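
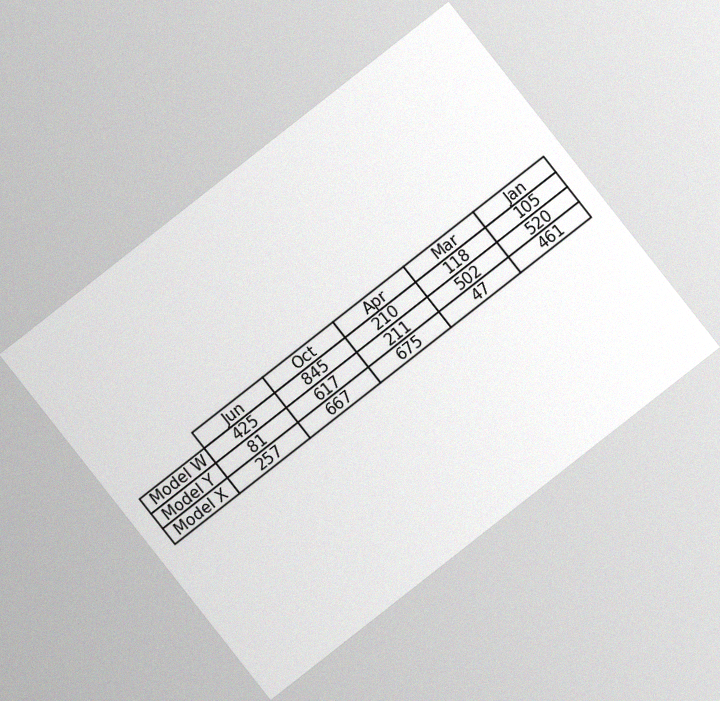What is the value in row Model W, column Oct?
The chart is tilted about 38° counter-clockwise, with some photo noise. The (Model W, Oct) cell reads 845.

845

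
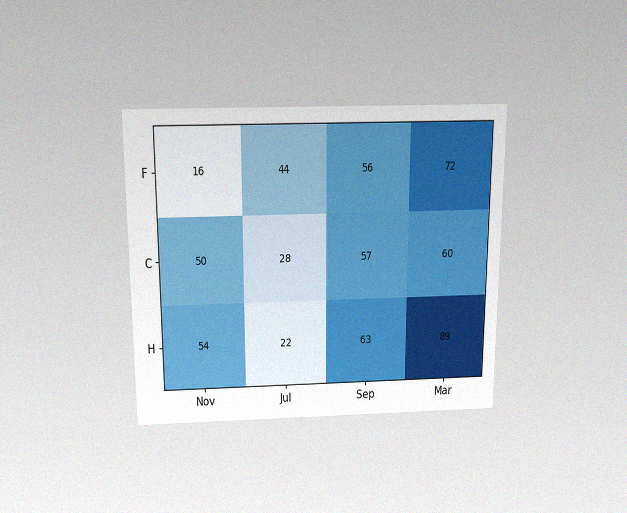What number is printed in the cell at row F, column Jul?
The chart is viewed slightly from above, with some photo noise. The (F, Jul) cell reads 44.

44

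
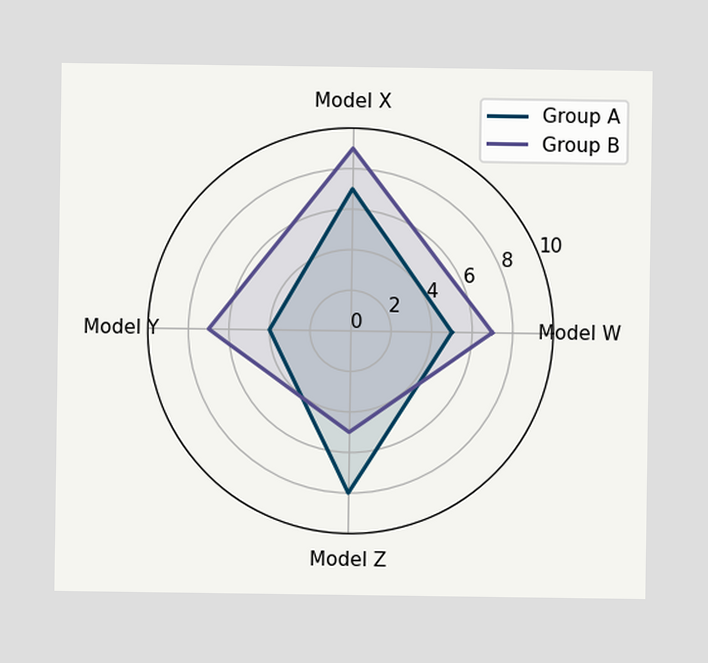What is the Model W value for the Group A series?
5

On the Model W axis, Group A reaches 5.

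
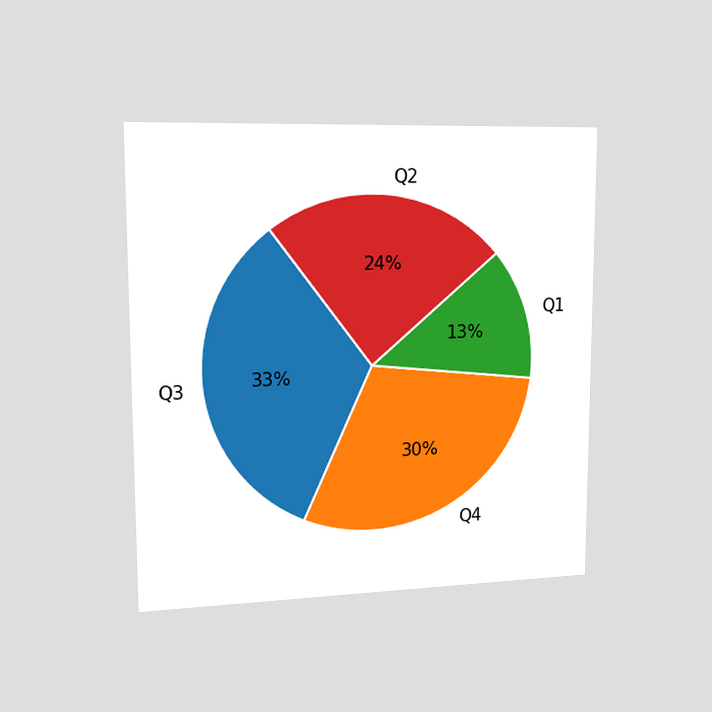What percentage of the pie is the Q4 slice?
30%

The chart is viewed slightly from the left. The Q4 slice takes up 30% of the pie.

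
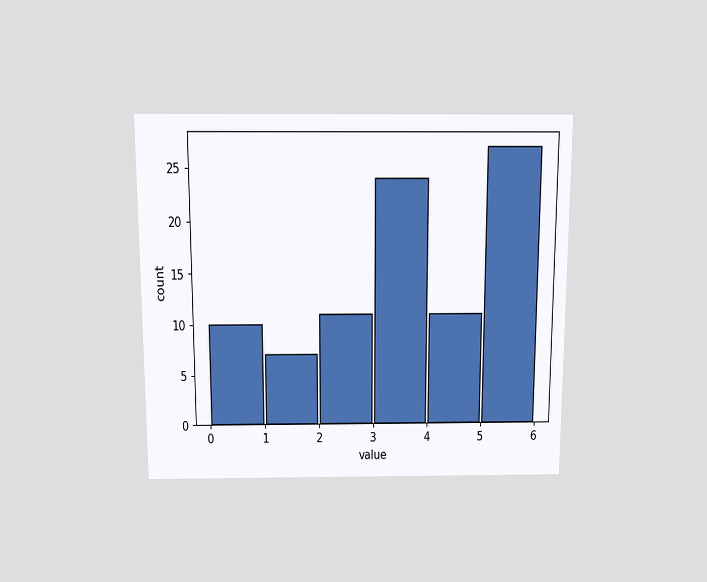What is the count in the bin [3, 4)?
The chart is viewed slightly from above. The [3, 4) bin has height 24.

24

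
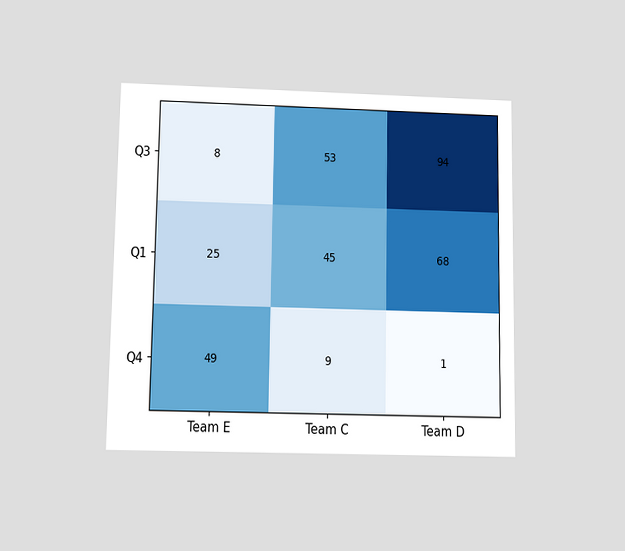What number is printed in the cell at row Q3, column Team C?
The chart is viewed slightly from below. The (Q3, Team C) cell reads 53.

53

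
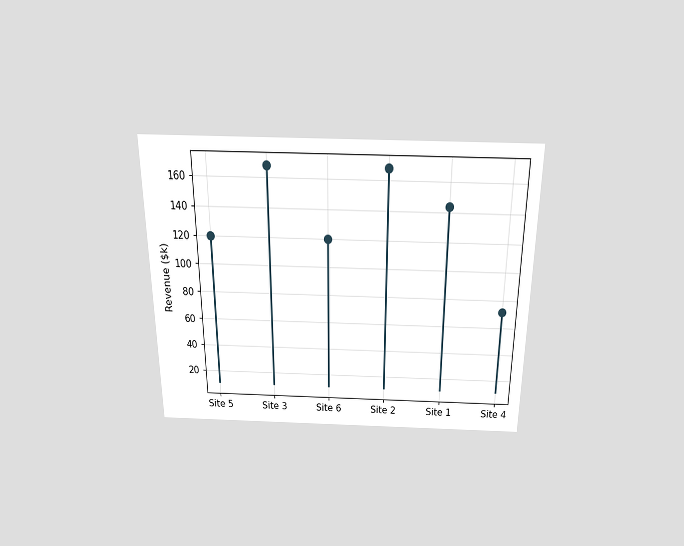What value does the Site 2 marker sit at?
The chart is viewed slightly from above. The Site 2 marker sits at $168k.

$168k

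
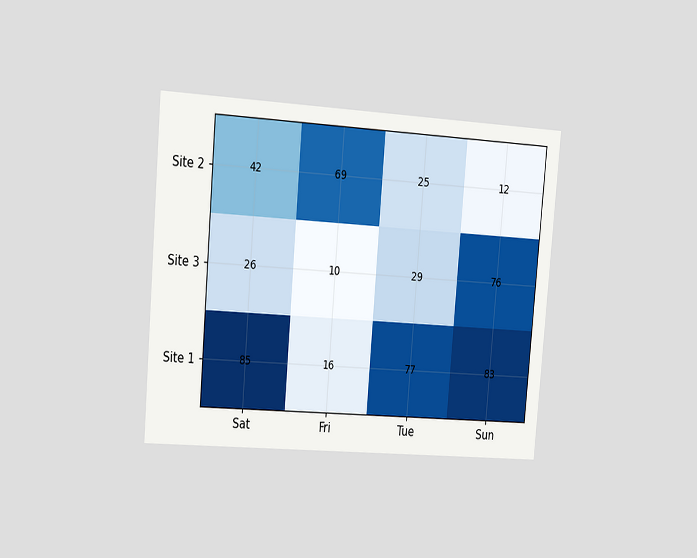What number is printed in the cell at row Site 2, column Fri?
69

The chart is tilted about 5° clockwise and viewed slightly from the left. The (Site 2, Fri) cell reads 69.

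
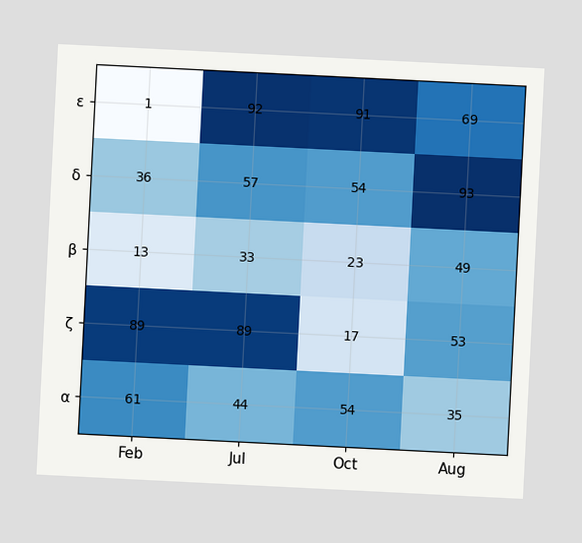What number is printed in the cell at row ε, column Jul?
92

The chart is tilted about 3° clockwise. The (ε, Jul) cell reads 92.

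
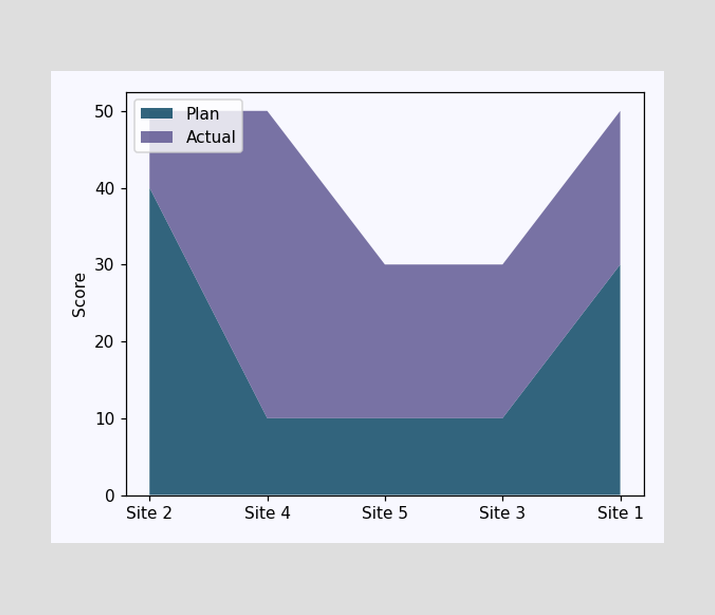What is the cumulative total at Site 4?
50

The stacked total at Site 4 reaches 50.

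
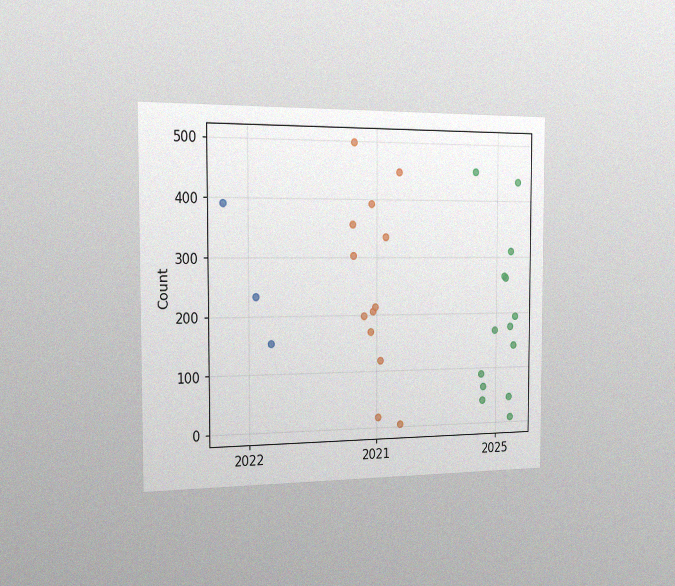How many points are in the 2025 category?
The chart is viewed slightly from the left, with some photo noise. Counting the markers in the 2025 column gives 14.

14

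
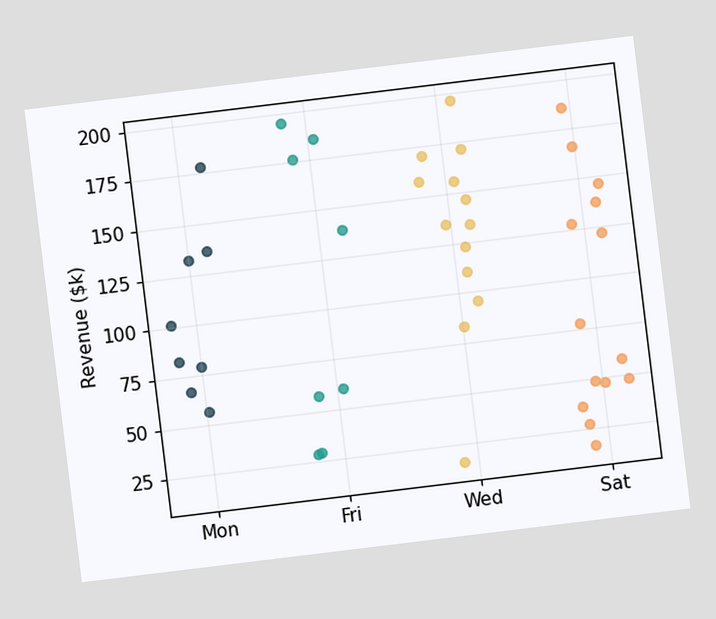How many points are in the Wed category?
13

The chart is tilted about 7° counter-clockwise. Counting the markers in the Wed column gives 13.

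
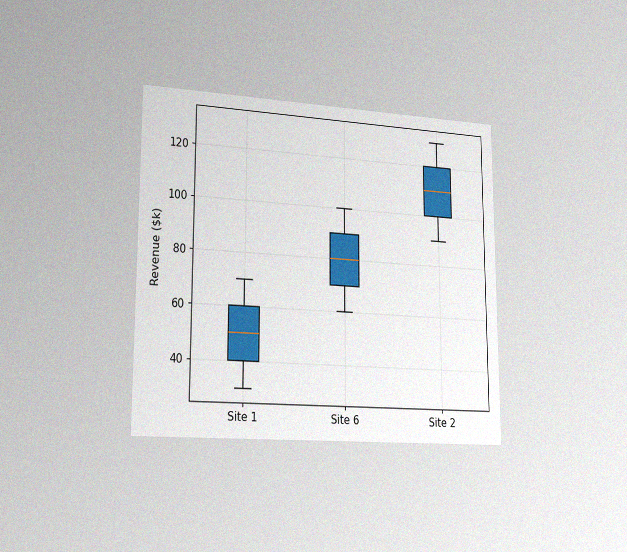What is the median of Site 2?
$110k

The chart is viewed slightly from the left, with some photo noise. The median line in the Site 2 box sits at $110k.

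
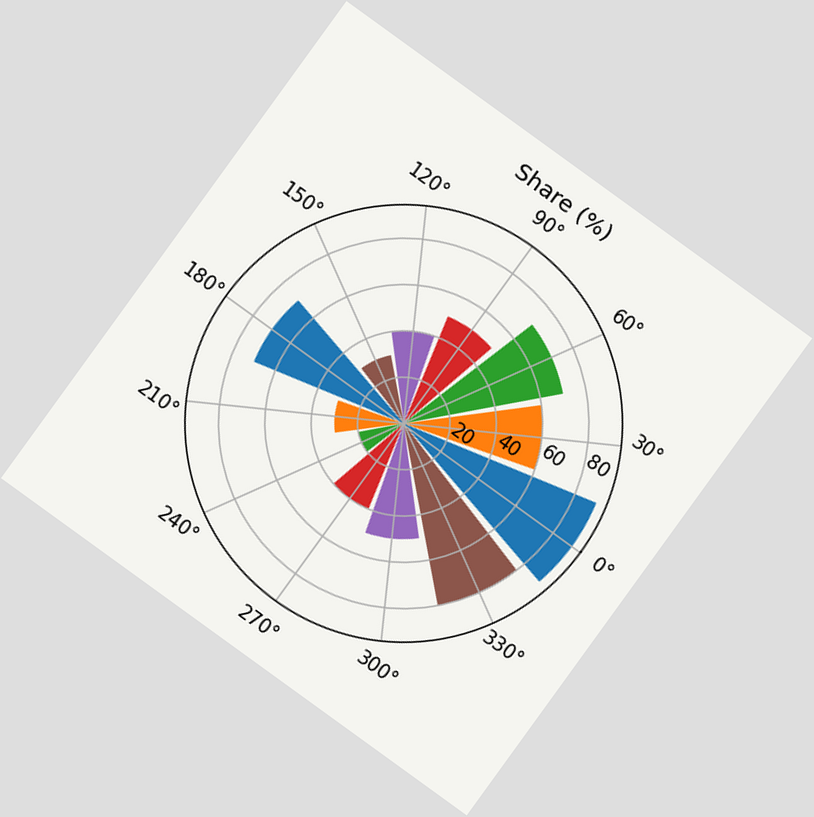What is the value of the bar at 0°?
The chart is tilted about 36° clockwise. The bar at 0° reaches 90% on the radial axis.

90%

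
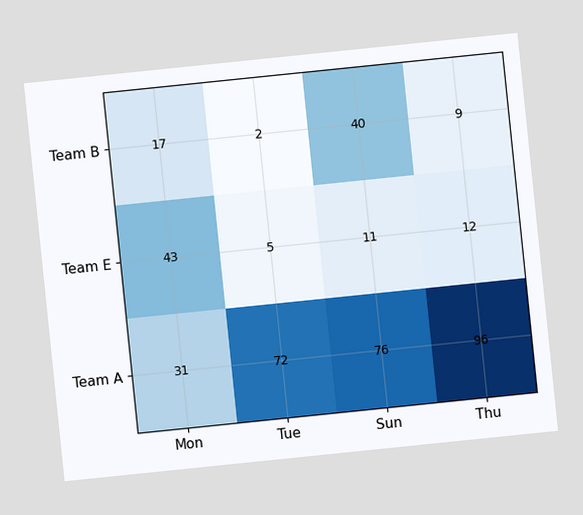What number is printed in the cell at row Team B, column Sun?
40

The chart is tilted about 6° counter-clockwise. The (Team B, Sun) cell reads 40.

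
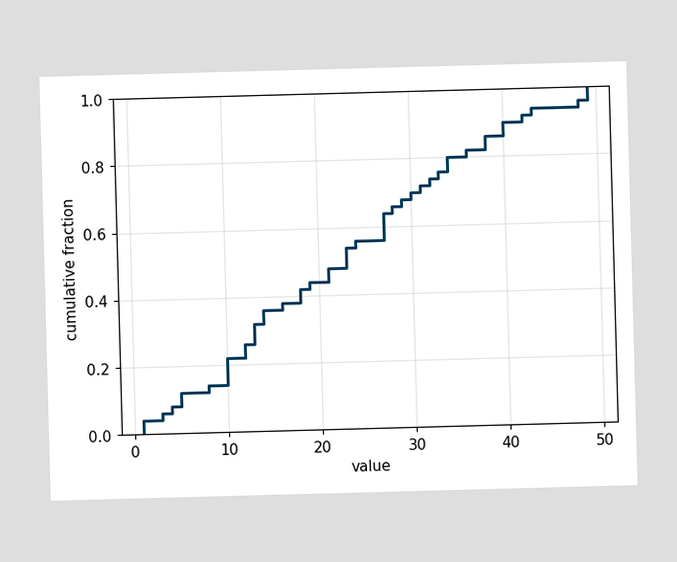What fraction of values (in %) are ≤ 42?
At x=42 the ECDF step is at 92%.

92%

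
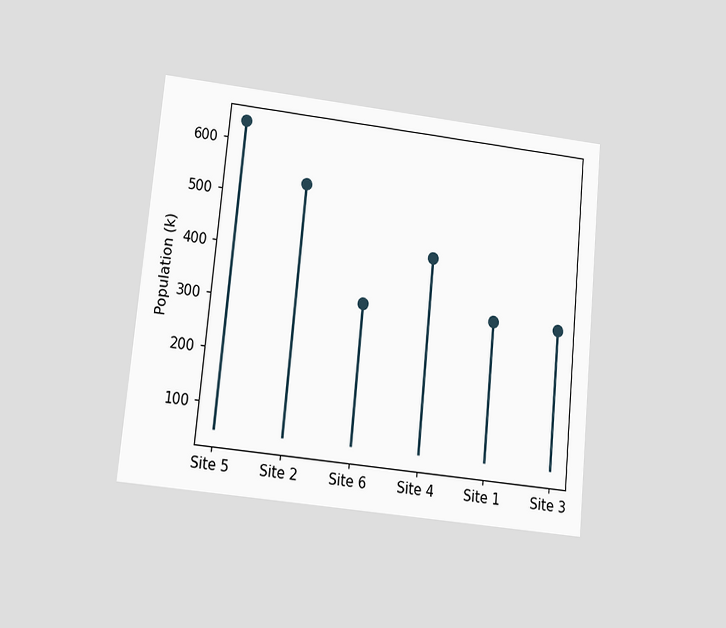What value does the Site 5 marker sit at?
The chart is tilted about 6° clockwise and viewed at a slight angle. The Site 5 marker sits at 636k.

636k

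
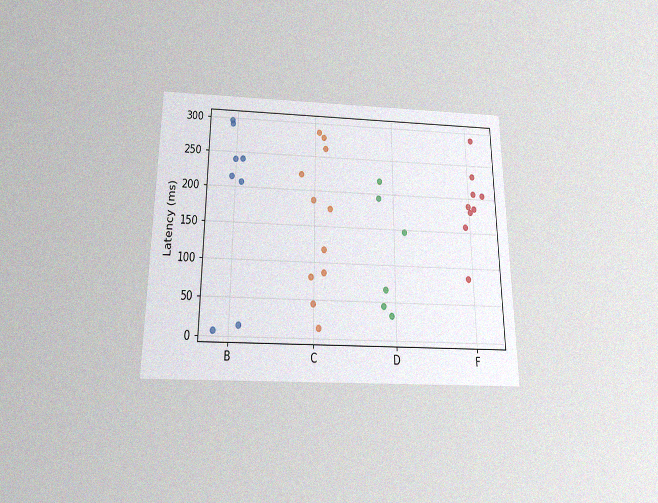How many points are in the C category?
The chart is viewed slightly from below, with some photo noise. Counting the markers in the C column gives 11.

11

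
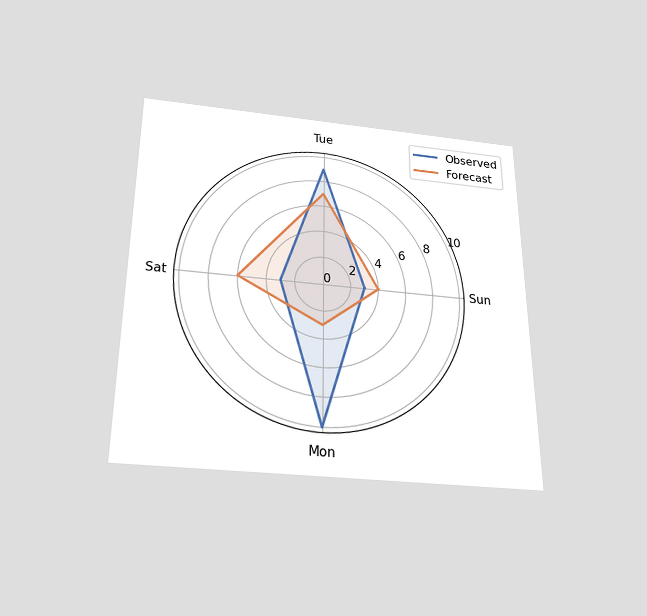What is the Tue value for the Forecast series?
7

The chart is viewed slightly from below. On the Tue axis, Forecast reaches 7.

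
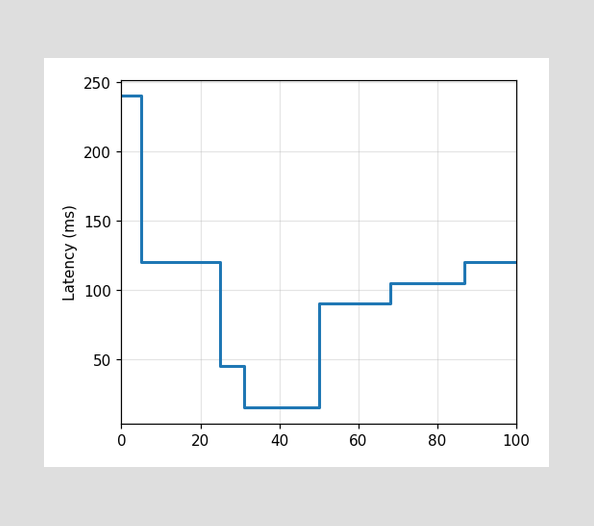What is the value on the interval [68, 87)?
105ms

On [68, 87) the step sits at 105ms.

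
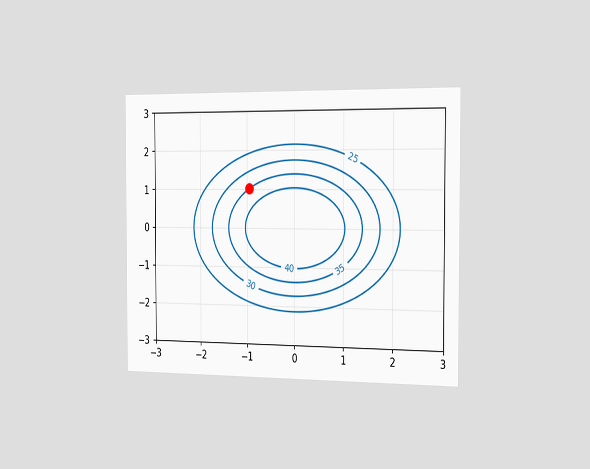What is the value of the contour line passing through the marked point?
The chart is viewed slightly from the right. The marked point sits on the contour labelled 35.

35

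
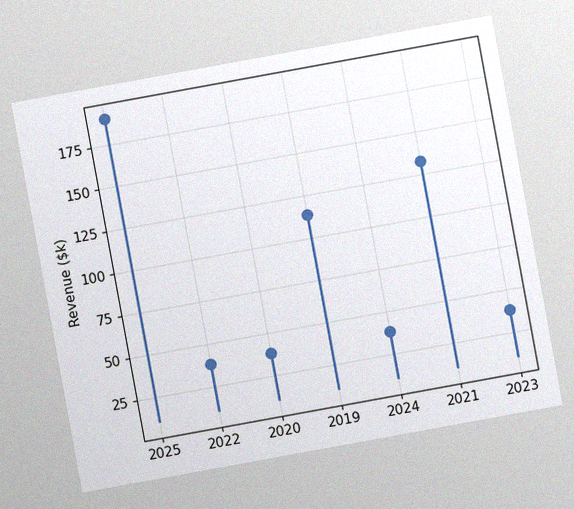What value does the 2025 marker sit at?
$190k

The chart is tilted about 10° counter-clockwise, with some photo noise. The 2025 marker sits at $190k.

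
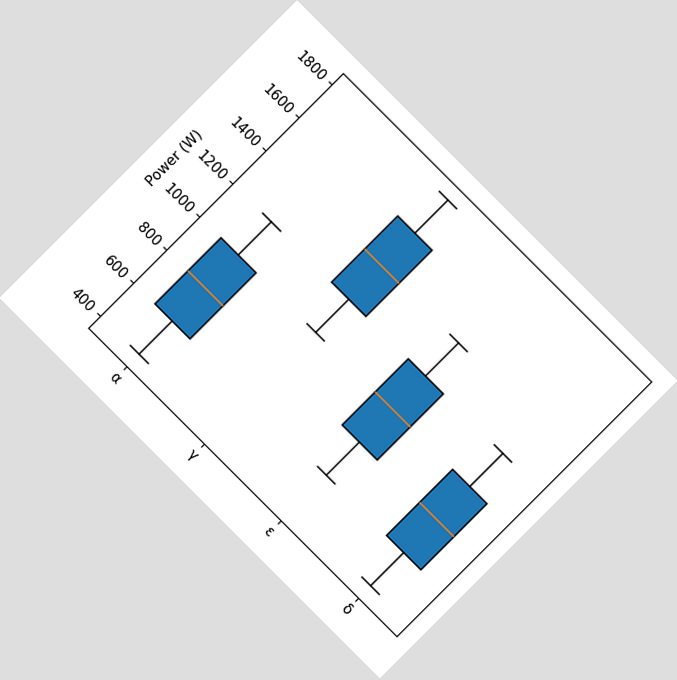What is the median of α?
800W

The chart is tilted about 45° clockwise. The median line in the α box sits at 800W.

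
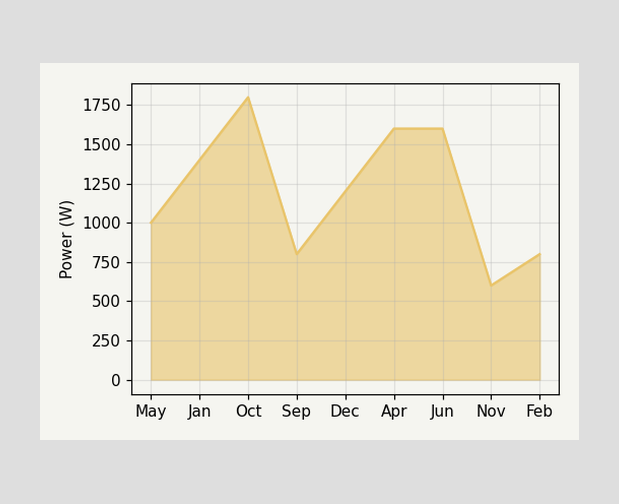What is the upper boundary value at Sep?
At Sep the upper boundary is at 800W.

800W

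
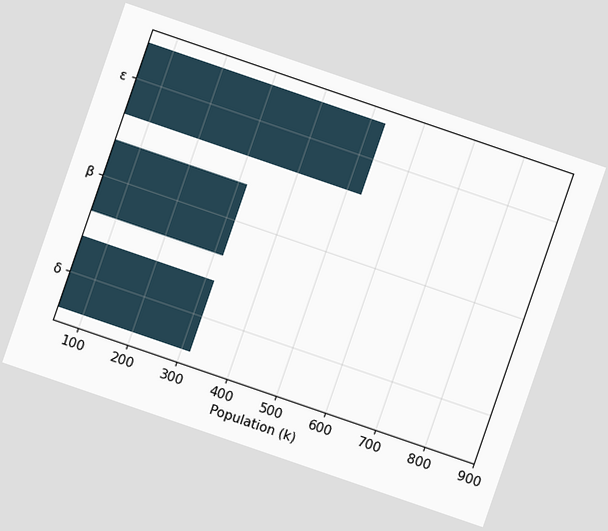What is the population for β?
The chart is tilted about 19° clockwise. Reading along the chart's x-axis, the β bar reaches 318k.

318k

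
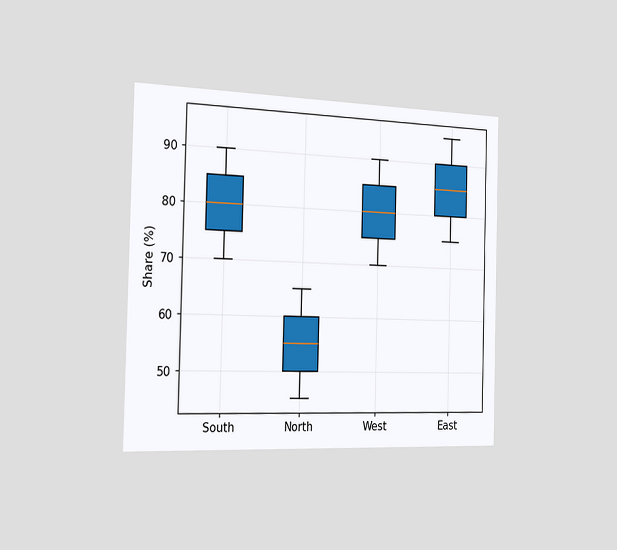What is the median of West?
80%

The chart is viewed slightly from the left. The median line in the West box sits at 80%.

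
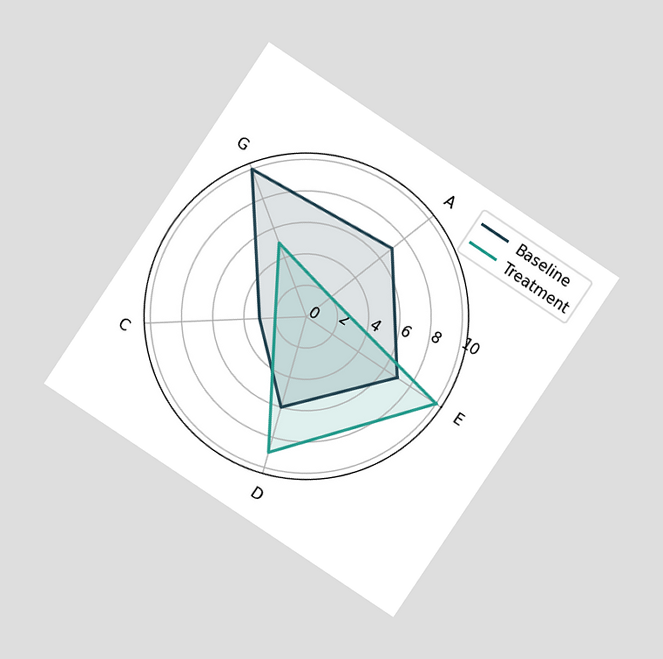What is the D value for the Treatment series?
9

The chart is tilted about 34° clockwise and viewed at a slight angle. On the D axis, Treatment reaches 9.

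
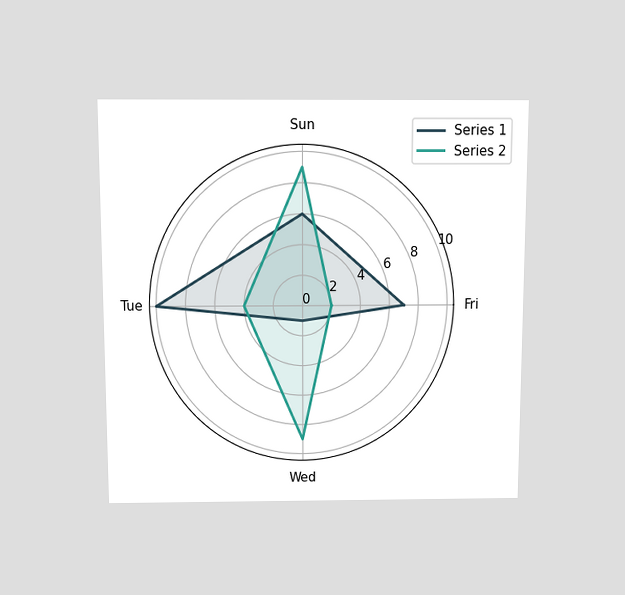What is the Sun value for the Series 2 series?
9

The chart is viewed slightly from above. On the Sun axis, Series 2 reaches 9.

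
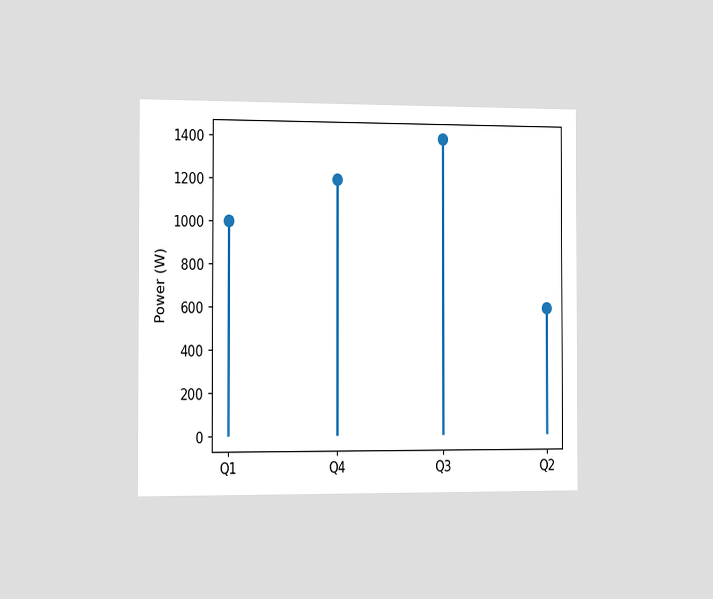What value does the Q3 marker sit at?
1400W

The chart is viewed slightly from the left. The Q3 marker sits at 1400W.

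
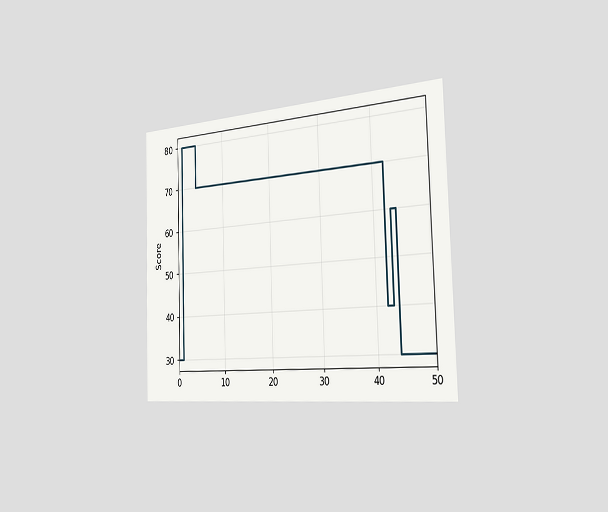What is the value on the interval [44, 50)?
The chart is viewed slightly from the right. On [44, 50) the step sits at 30.

30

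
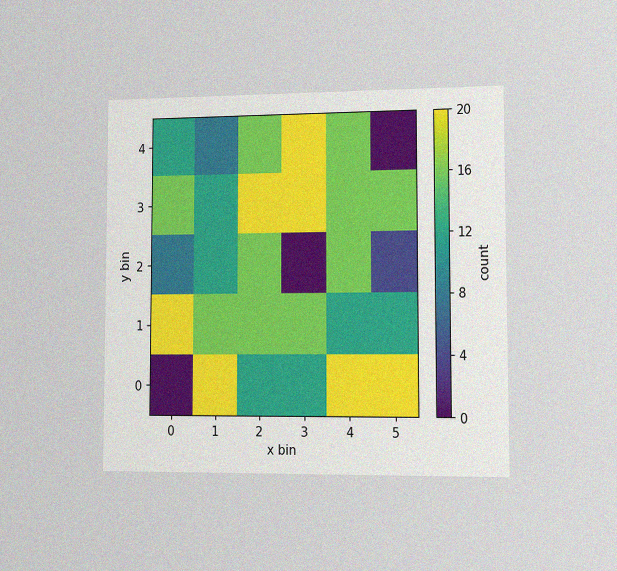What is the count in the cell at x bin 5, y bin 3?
The chart is viewed slightly from the right, with some photo noise. Matching the cell (5, 3) against the colorbar gives 16.

16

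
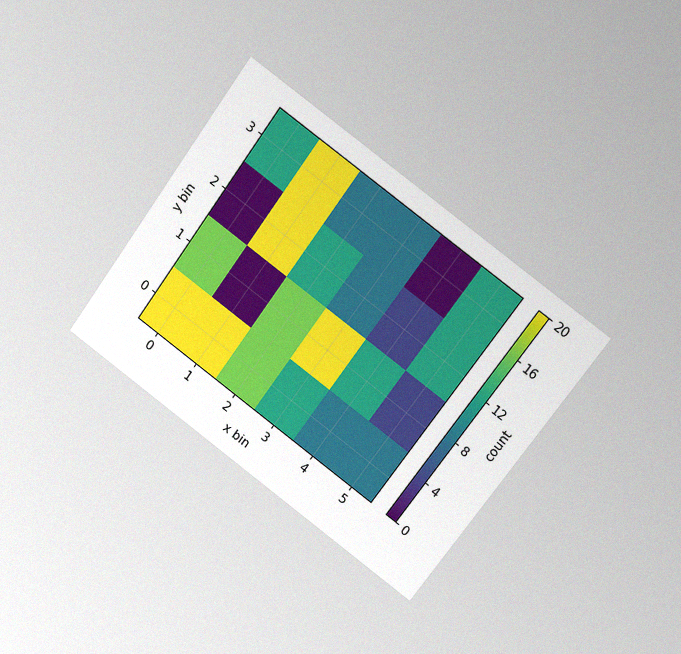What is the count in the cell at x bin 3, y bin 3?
The chart is tilted about 36° clockwise and viewed at a slight angle, with some photo noise. Matching the cell (3, 3) against the colorbar gives 8.

8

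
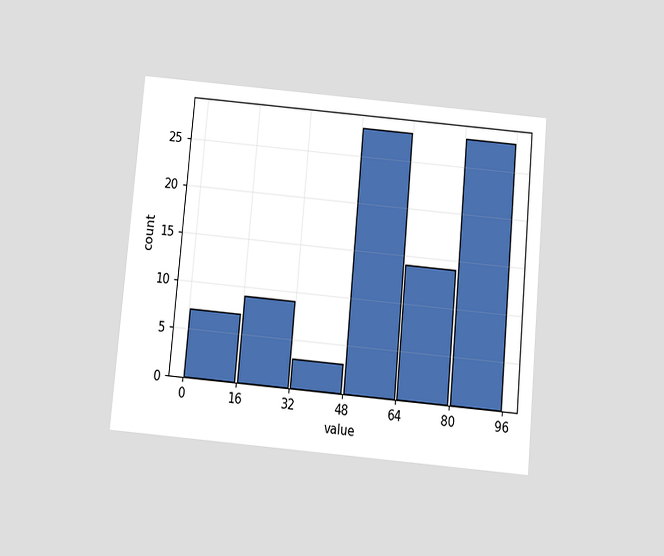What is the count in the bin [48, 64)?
28

The chart is tilted about 5° clockwise and viewed slightly from below. The [48, 64) bin has height 28.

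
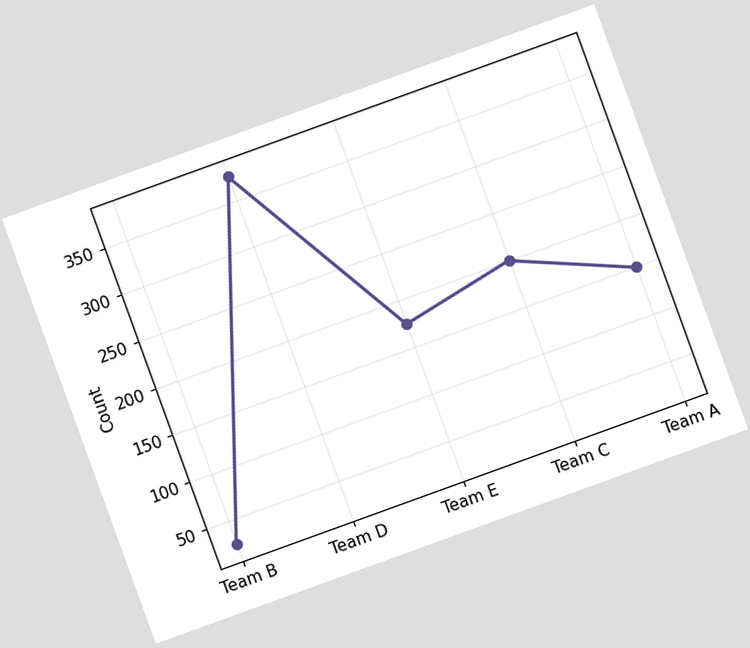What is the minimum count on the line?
25

The chart is tilted about 20° counter-clockwise. The lowest point is at Team B, and reading across to the y-axis gives 25.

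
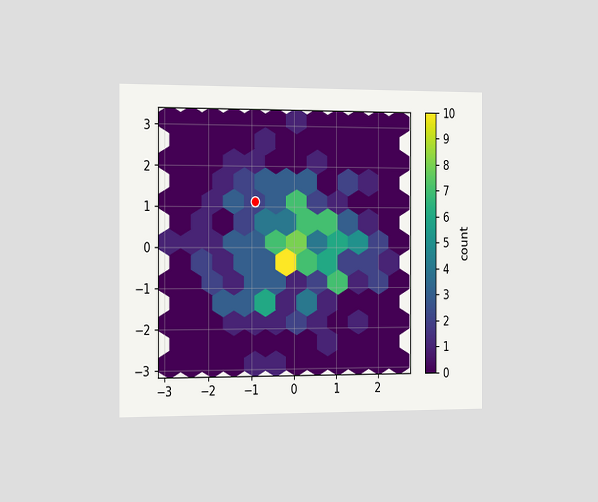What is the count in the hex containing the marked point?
2

The chart is viewed slightly from the left. The marked hex reads 2 on the colorbar.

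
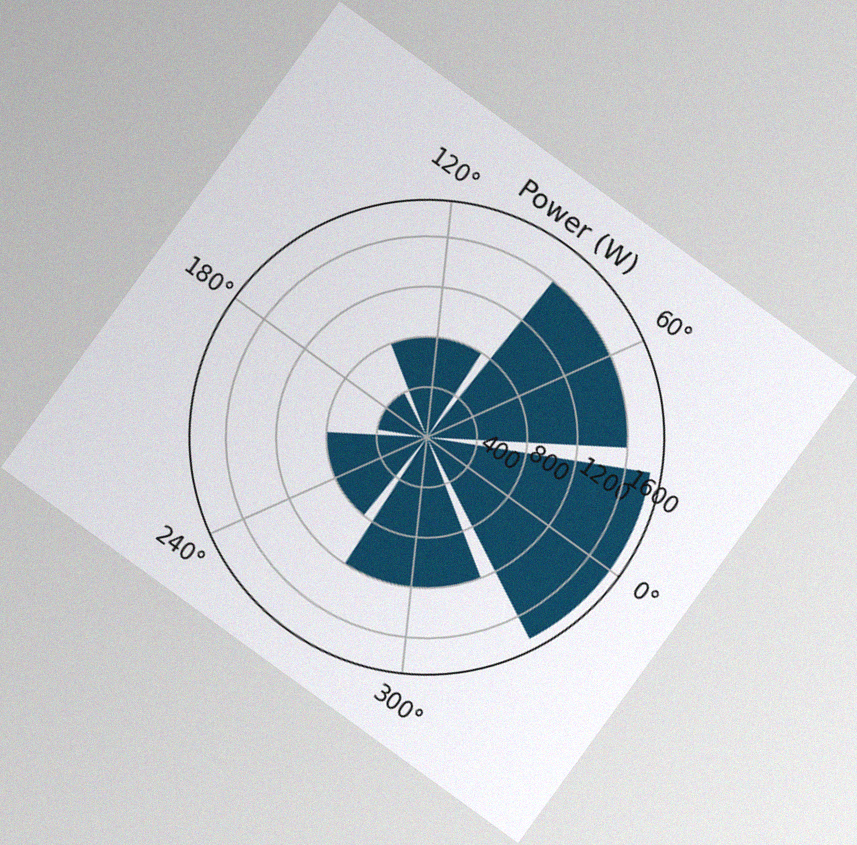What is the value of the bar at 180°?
400W

The chart is tilted about 36° clockwise, with some photo noise. The bar at 180° reaches 400W on the radial axis.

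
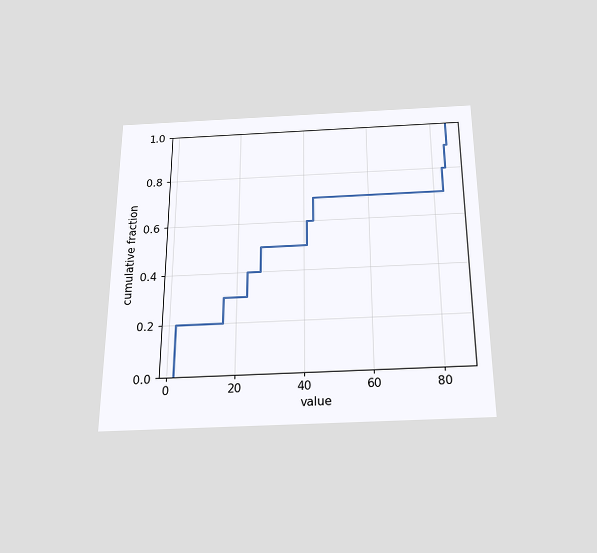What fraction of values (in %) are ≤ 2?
The chart is viewed slightly from below. At x=2 the ECDF step is at 20%.

20%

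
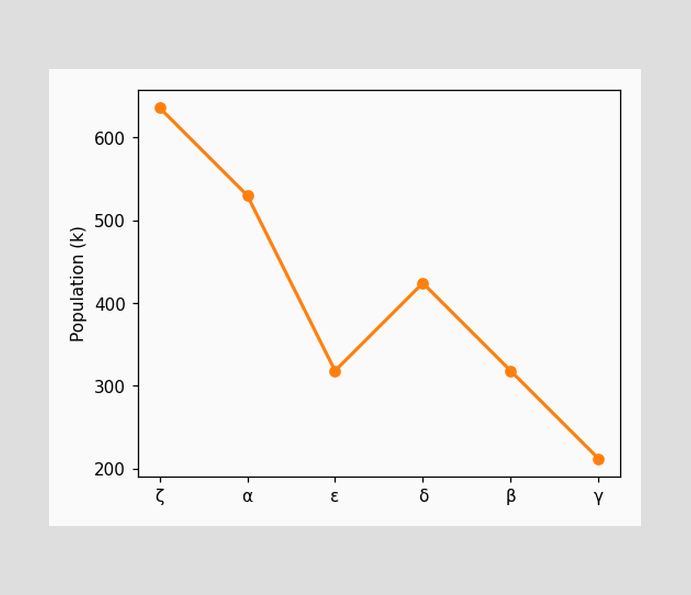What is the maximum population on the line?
636k

The highest point is at ζ, and reading across to the y-axis gives 636k.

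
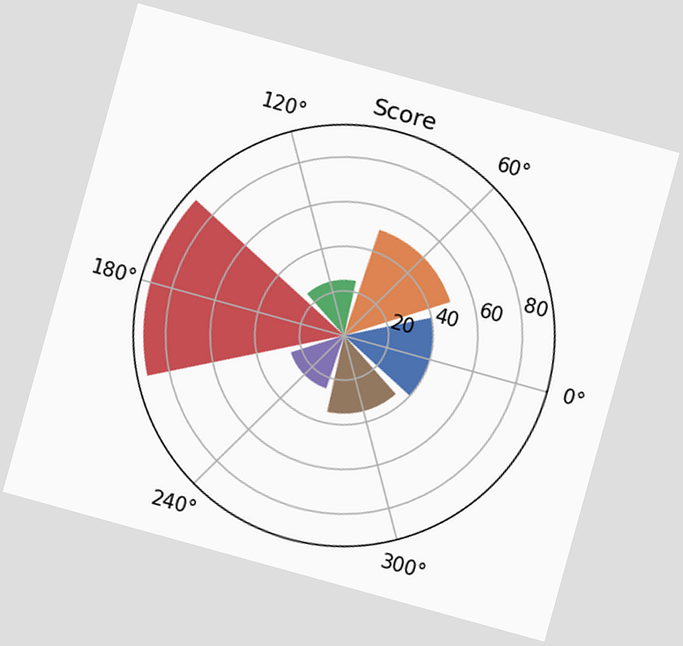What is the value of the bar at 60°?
The chart is tilted about 15° clockwise. The bar at 60° reaches 50 on the radial axis.

50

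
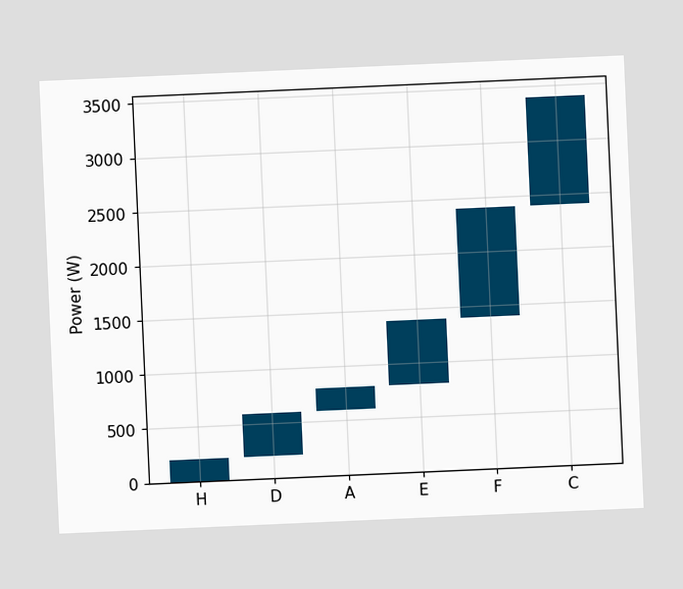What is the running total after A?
The chart is tilted about 3° counter-clockwise. After A the running total reaches 800W.

800W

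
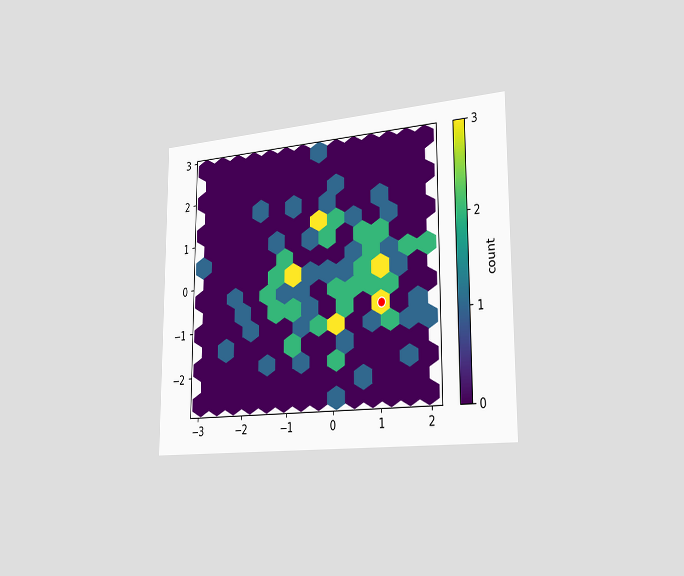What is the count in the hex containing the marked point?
3

The chart is viewed slightly from the right. The marked hex reads 3 on the colorbar.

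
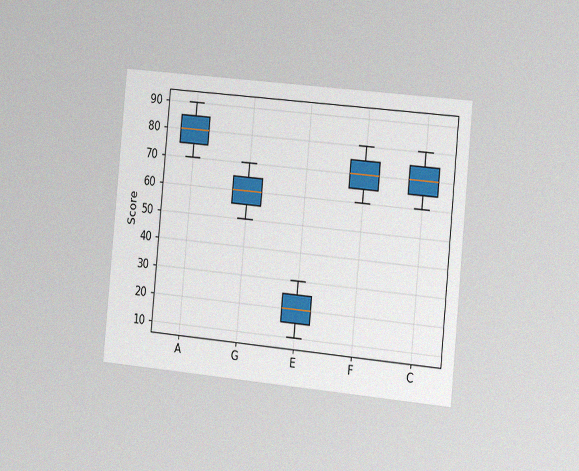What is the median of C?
70

The chart is tilted about 5° clockwise and viewed slightly from the right, with some photo noise. The median line in the C box sits at 70.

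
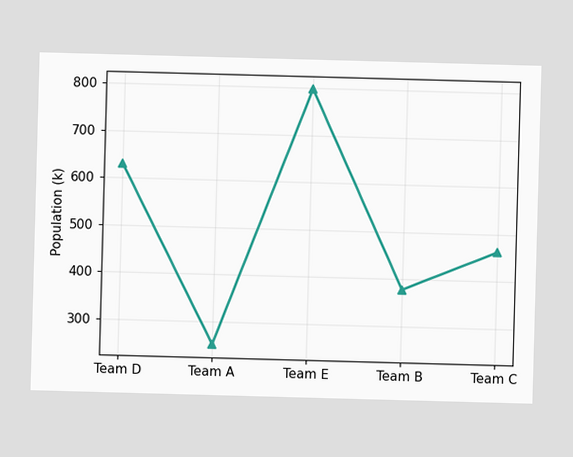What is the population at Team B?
At Team B, the line is at 378k.

378k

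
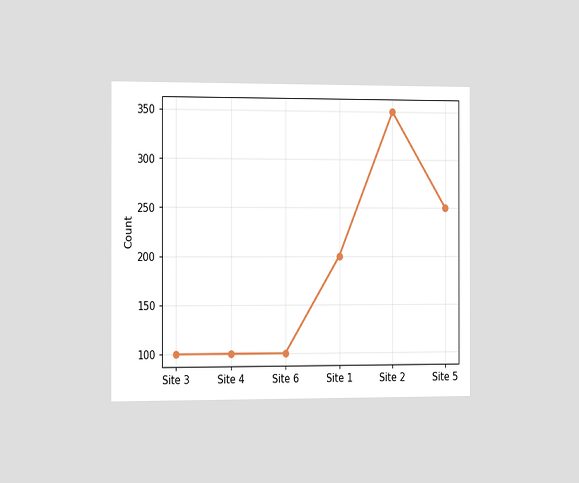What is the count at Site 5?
The chart is viewed slightly from the left. At Site 5, the line is at 250.

250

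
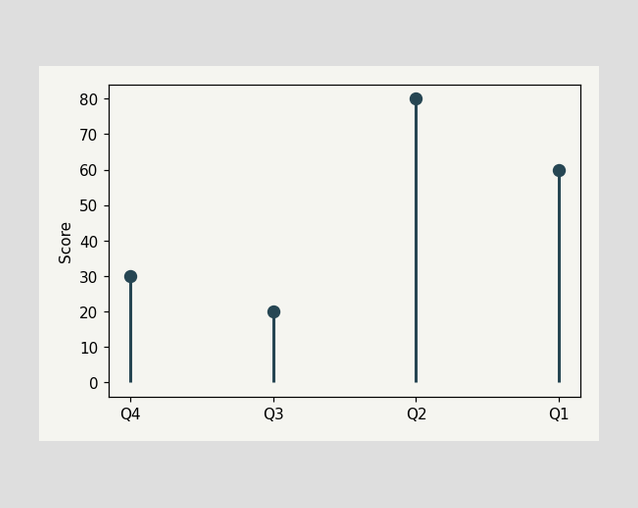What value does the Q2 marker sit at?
The Q2 marker sits at 80.

80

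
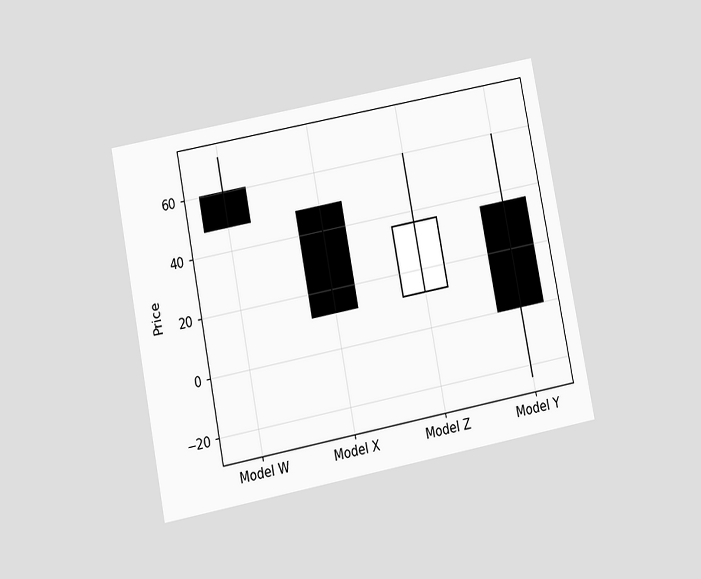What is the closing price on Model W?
48

The chart is tilted about 11° counter-clockwise and viewed at a slight angle. The Model W candle closes at 48.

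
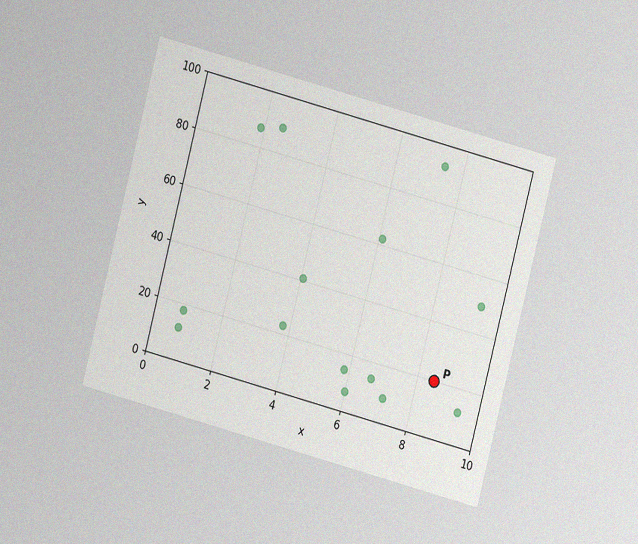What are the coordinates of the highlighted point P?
(8.5, 20)

The chart is tilted about 15° clockwise and viewed at a slight angle, with some photo noise. Following the gridlines from P to each axis, P sits at (8.5, 20).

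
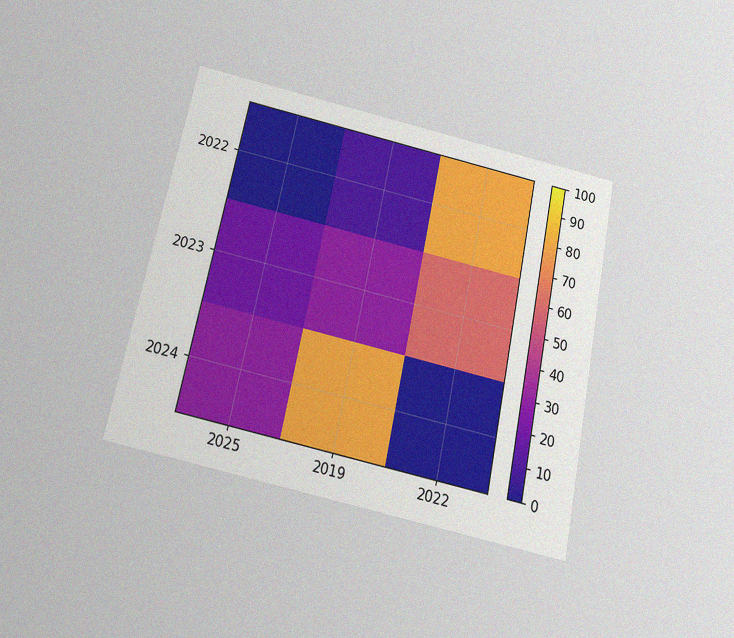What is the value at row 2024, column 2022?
The chart is tilted about 12° clockwise and viewed slightly from below, with some photo noise. Matching cell (2024, 2022) against the colorbar gives 0.

0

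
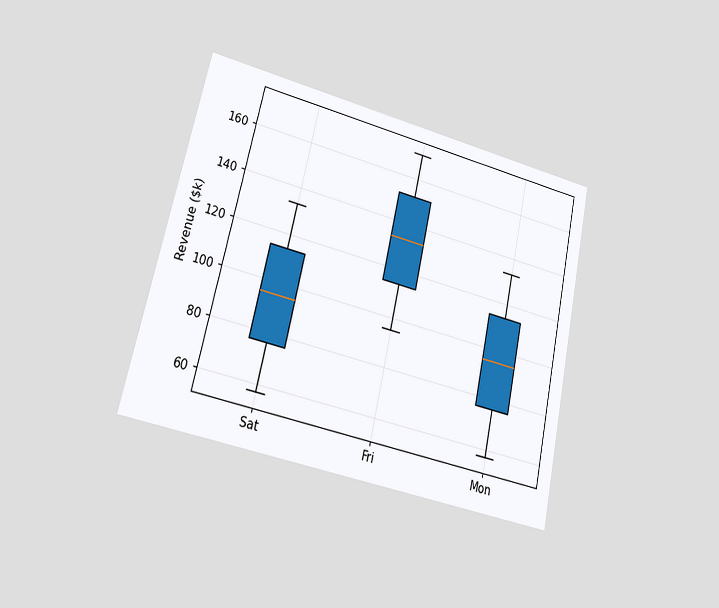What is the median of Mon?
The chart is tilted about 13° clockwise and viewed at a slight angle. The median line in the Mon box sits at $95k.

$95k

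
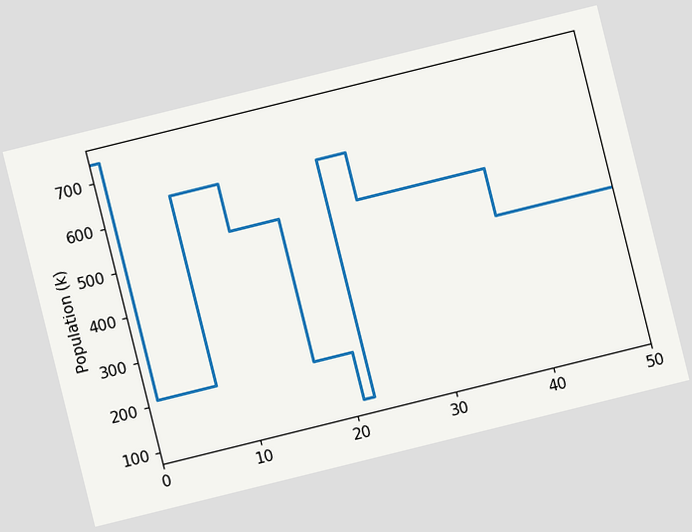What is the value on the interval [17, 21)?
212k

The chart is tilted about 14° counter-clockwise. On [17, 21) the step sits at 212k.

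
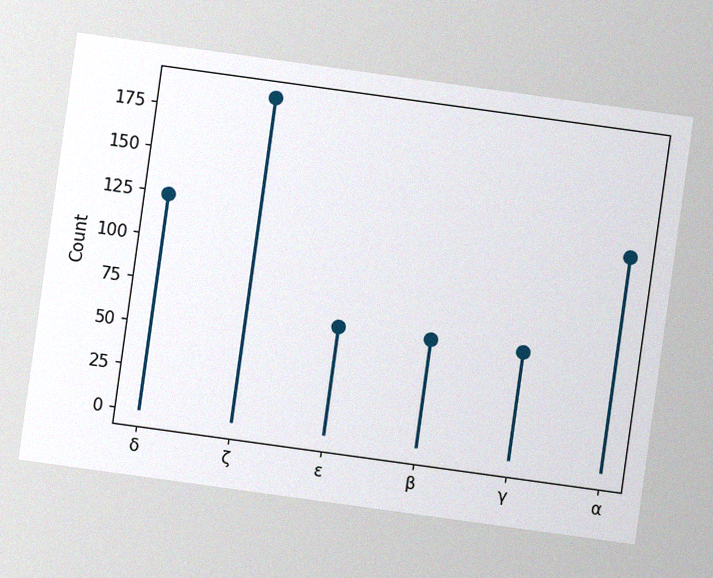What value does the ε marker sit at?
The chart is tilted about 8° clockwise, with some photo noise. The ε marker sits at 62.

62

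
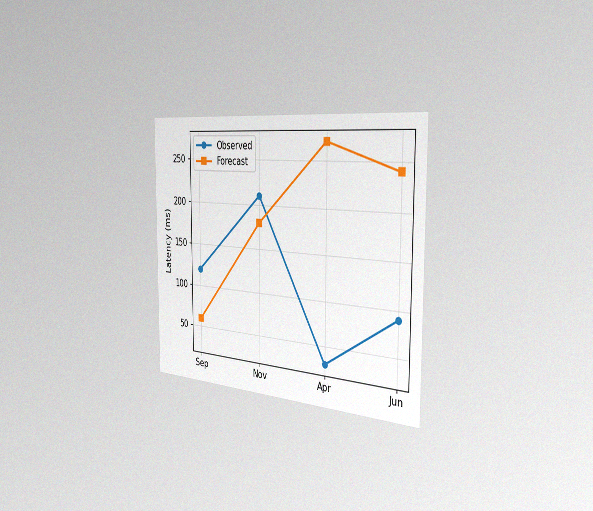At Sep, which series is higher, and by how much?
The chart is viewed slightly from the right, with some photo noise. At Sep, Observed sits above the other line by 60ms.

Observed, by 60ms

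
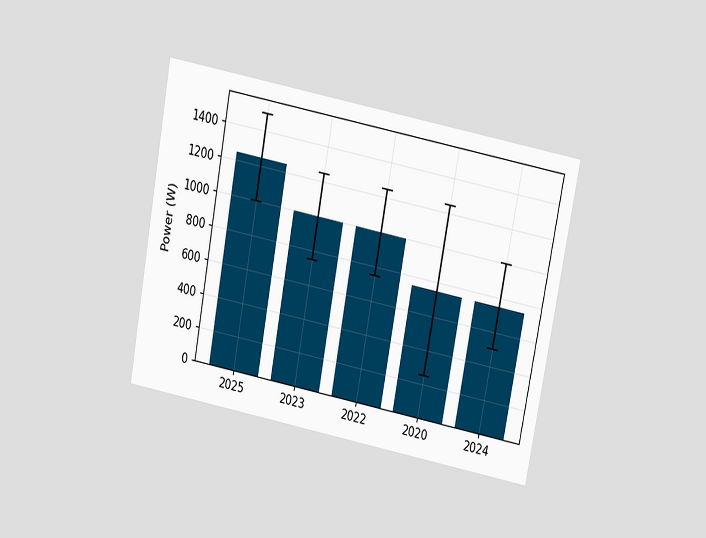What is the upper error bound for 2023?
1250W

The chart is tilted about 11° clockwise and viewed slightly from above. The 2023 bar's upper whisker reaches 1250W.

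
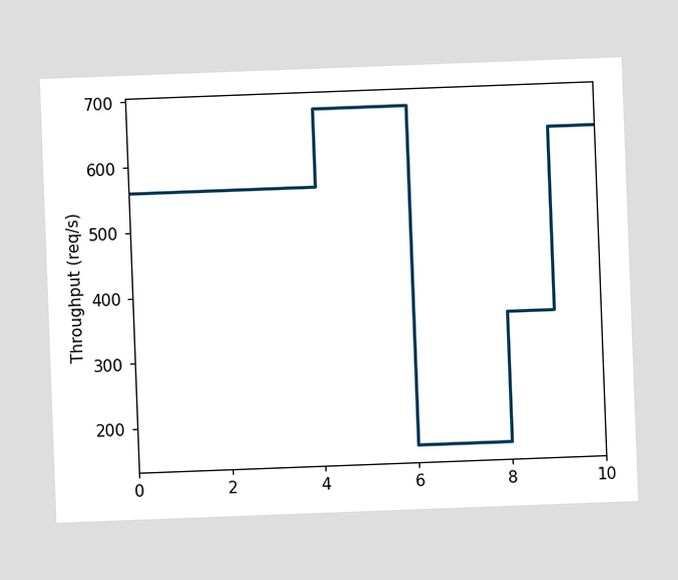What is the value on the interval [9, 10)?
640req/s

The chart is tilted about 2° counter-clockwise. On [9, 10) the step sits at 640req/s.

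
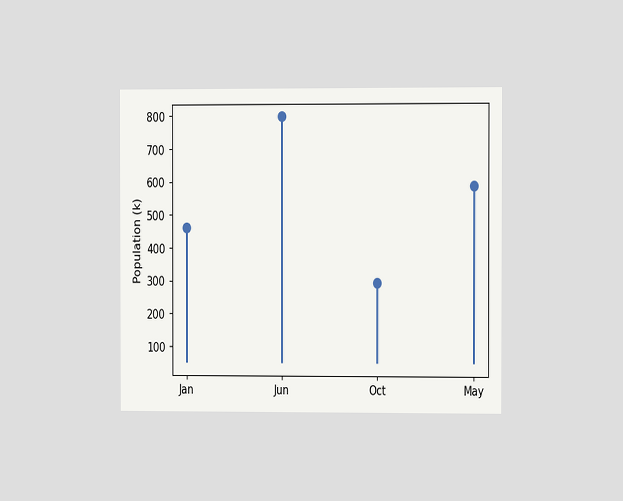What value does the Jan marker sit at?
462k

The chart is viewed at a slight angle. The Jan marker sits at 462k.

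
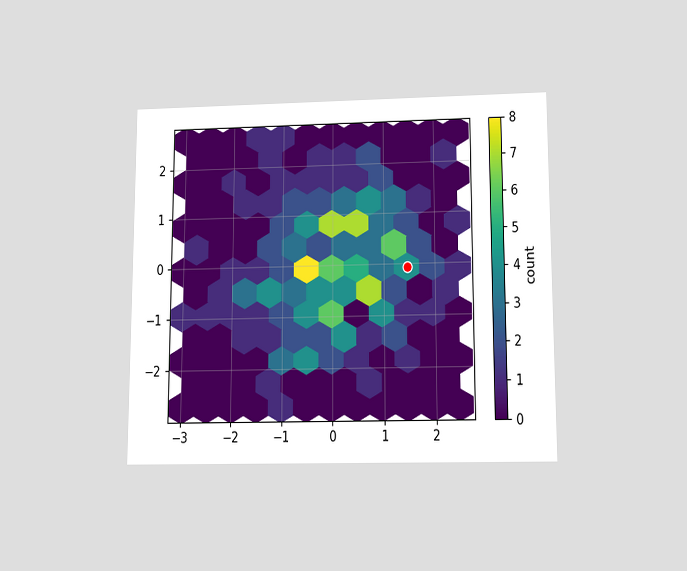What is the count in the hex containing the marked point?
The chart is viewed slightly from below. The marked hex reads 4 on the colorbar.

4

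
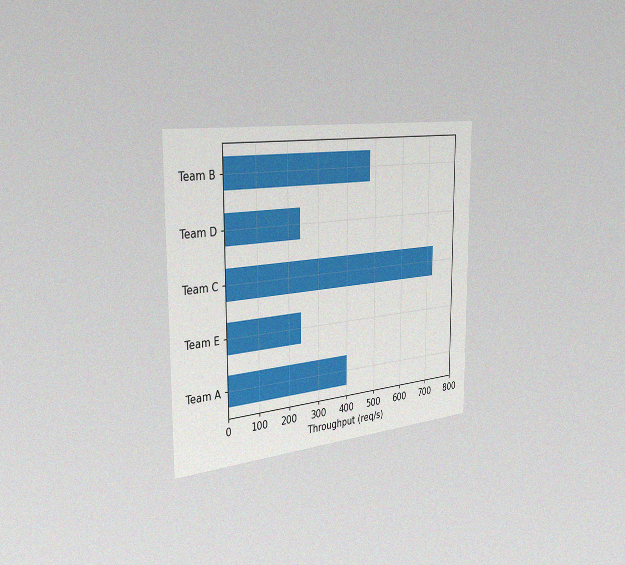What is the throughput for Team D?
240req/s

The chart is viewed slightly from the left, with some photo noise. Reading along the chart's x-axis, the Team D bar reaches 240req/s.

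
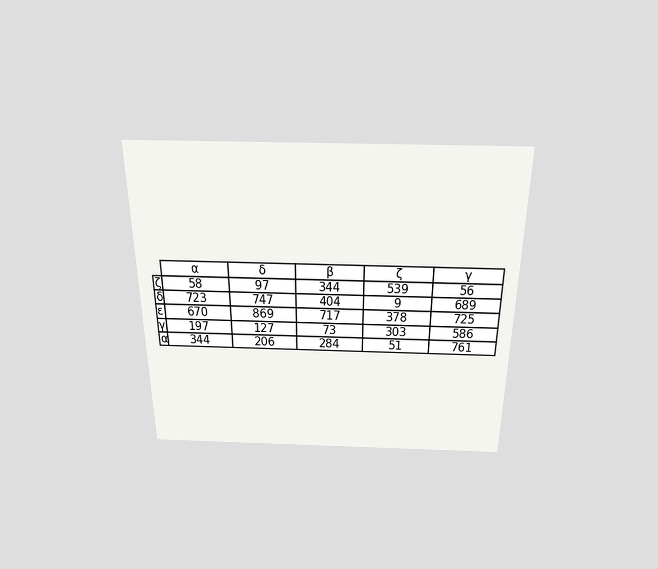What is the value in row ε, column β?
717

The chart is viewed slightly from above. The (ε, β) cell reads 717.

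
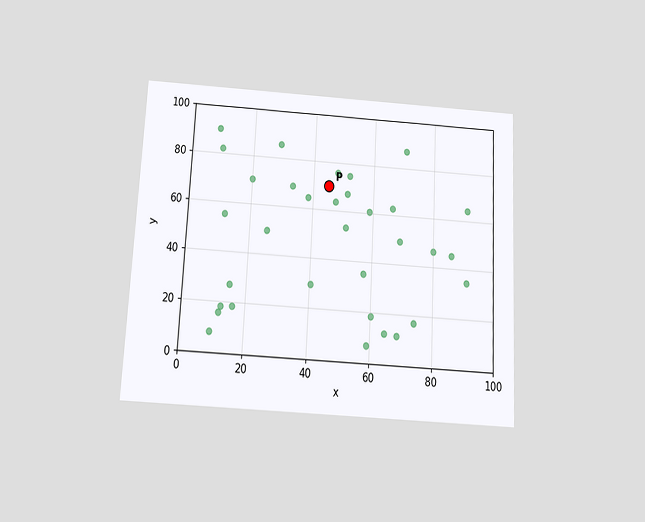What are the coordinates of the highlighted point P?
(45, 70)

The chart is tilted about 3° clockwise and viewed slightly from below. Following the gridlines from P to each axis, P sits at (45, 70).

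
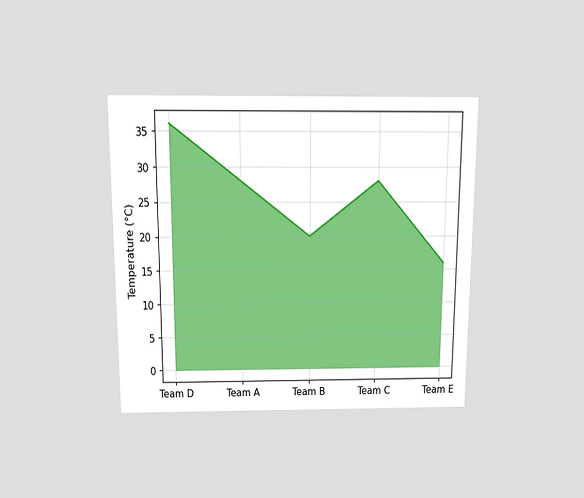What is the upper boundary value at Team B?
20°C

The chart is viewed slightly from above. At Team B the upper boundary is at 20°C.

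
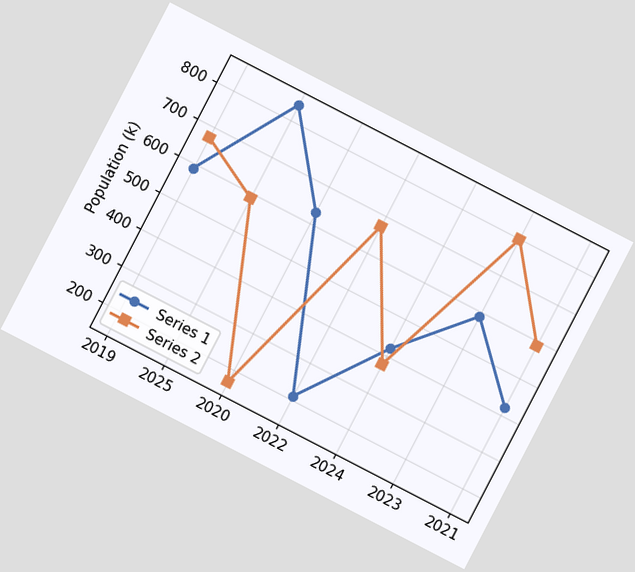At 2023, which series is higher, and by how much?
The chart is tilted about 27° clockwise. At 2023, Series 2 sits above the other line by 210k.

Series 2, by 210k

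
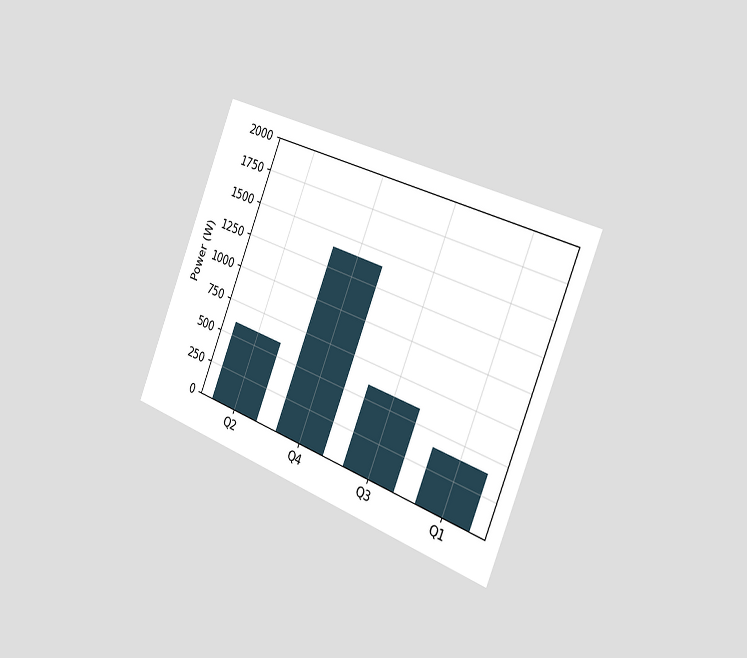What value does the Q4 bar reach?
1400W

The chart is tilted about 22° clockwise and viewed slightly from the right. Reading along the chart's y-axis, the Q4 bar reaches 1400W.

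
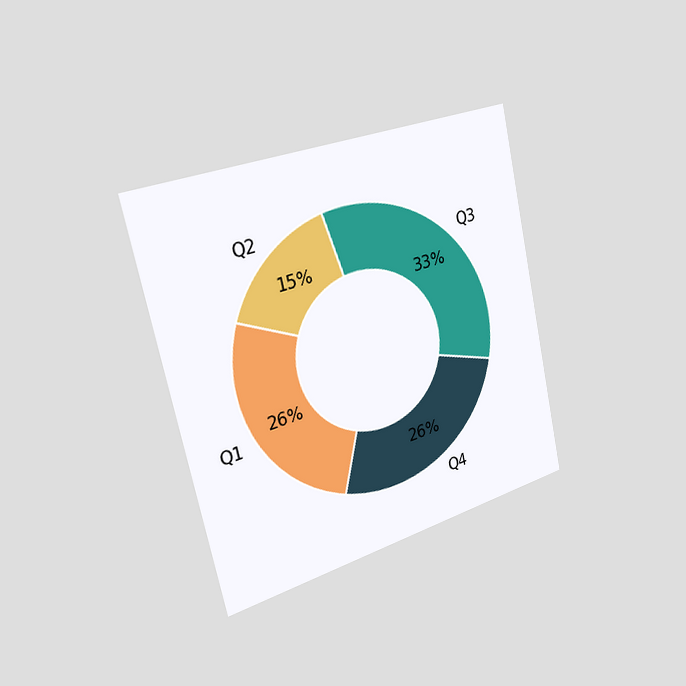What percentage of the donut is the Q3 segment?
33%

The chart is tilted about 13° counter-clockwise and viewed slightly from the left. The Q3 segment takes up 33% of the ring.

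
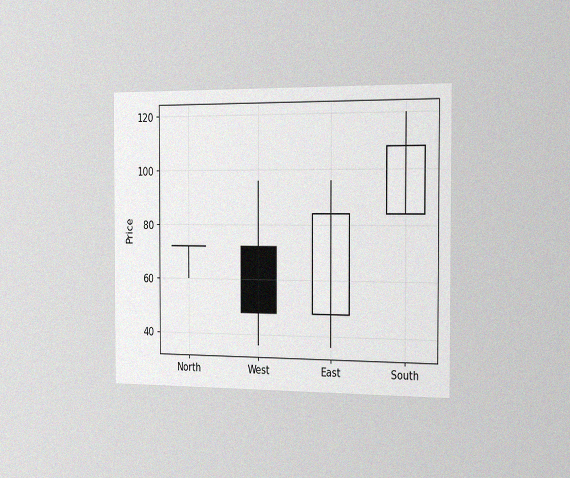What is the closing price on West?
The chart is viewed slightly from the right, with some photo noise. The West candle closes at 48.

48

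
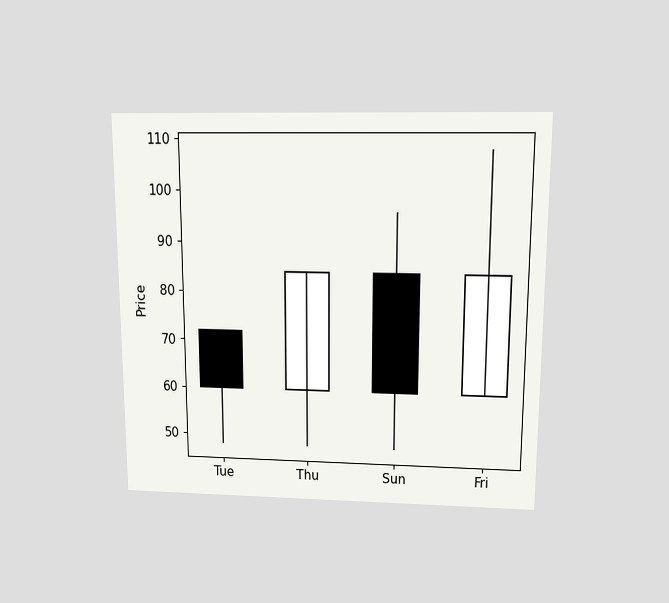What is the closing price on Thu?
84

The chart is viewed slightly from above. The Thu candle closes at 84.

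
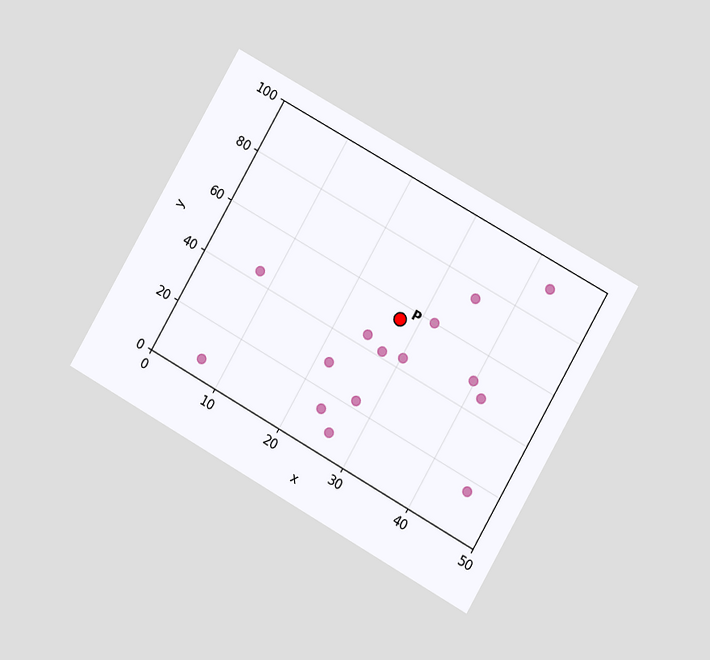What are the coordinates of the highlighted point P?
(27.5, 55)

The chart is tilted about 30° clockwise and viewed at a slight angle. Following the gridlines from P to each axis, P sits at (27.5, 55).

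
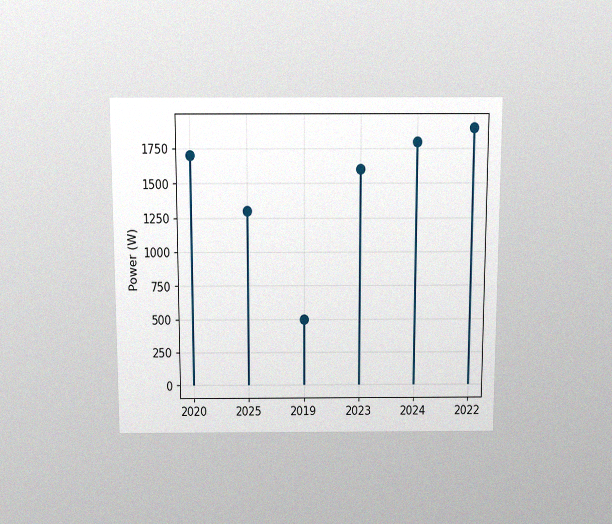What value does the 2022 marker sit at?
The chart is viewed slightly from above, with some photo noise. The 2022 marker sits at 1900W.

1900W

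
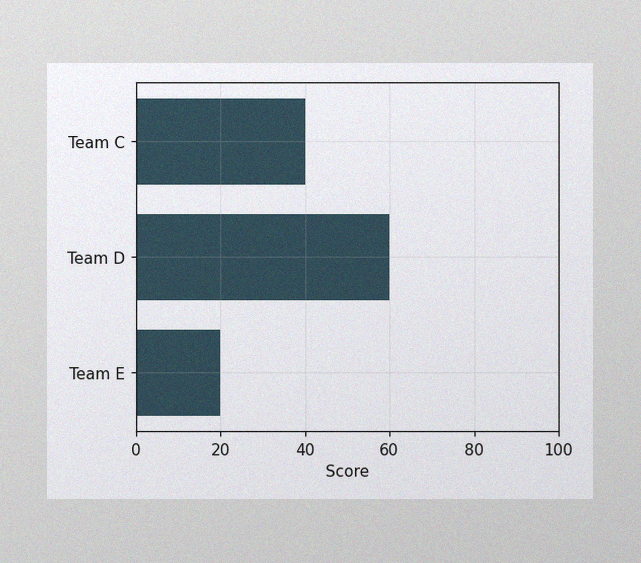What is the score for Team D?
The image has some photo noise and uneven lighting. Reading along the chart's x-axis, the Team D bar reaches 60.

60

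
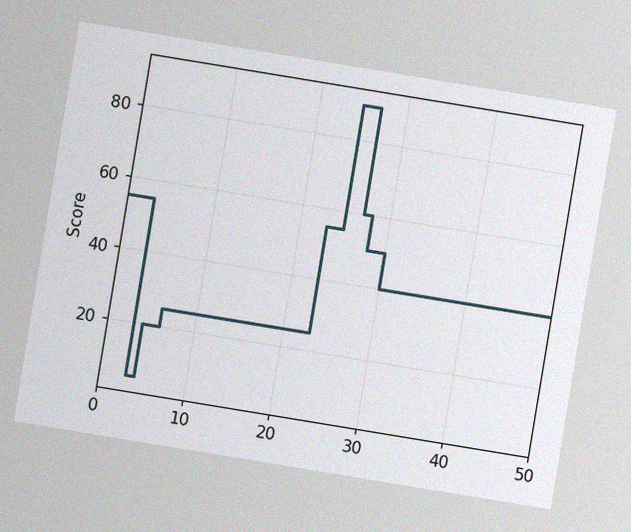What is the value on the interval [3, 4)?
The chart is tilted about 9° clockwise, with some photo noise. On [3, 4) the step sits at 5.

5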